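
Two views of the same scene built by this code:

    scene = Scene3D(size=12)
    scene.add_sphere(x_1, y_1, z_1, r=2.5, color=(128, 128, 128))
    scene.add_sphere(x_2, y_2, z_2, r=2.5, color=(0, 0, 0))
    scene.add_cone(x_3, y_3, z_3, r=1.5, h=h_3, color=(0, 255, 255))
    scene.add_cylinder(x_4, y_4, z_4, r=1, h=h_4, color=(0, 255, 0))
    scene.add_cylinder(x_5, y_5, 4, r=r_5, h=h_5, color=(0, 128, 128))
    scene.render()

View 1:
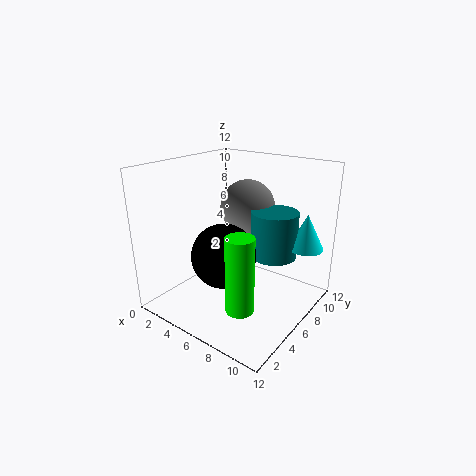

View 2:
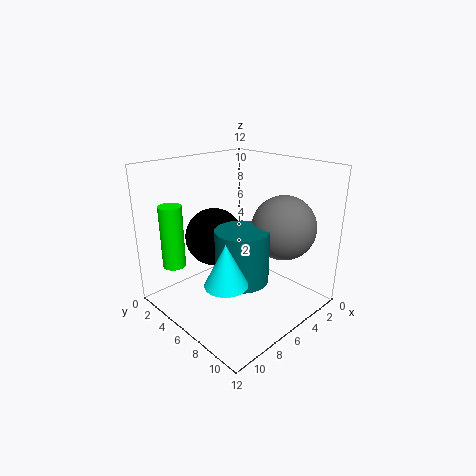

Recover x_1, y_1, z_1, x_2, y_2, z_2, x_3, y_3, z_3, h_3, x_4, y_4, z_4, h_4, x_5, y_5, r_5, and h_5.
x_1 = 4.5; y_1 = 9.5; z_1 = 7.5; x_2 = 6.5; y_2 = 3.5; z_2 = 5.5; x_3 = 10.5; y_3 = 9.5; z_3 = 5; h_3 = 3; x_4 = 9.5; y_4 = 1.5; z_4 = 3; h_4 = 5.5; x_5 = 8; y_5 = 8.5; r_5 = 2; h_5 = 4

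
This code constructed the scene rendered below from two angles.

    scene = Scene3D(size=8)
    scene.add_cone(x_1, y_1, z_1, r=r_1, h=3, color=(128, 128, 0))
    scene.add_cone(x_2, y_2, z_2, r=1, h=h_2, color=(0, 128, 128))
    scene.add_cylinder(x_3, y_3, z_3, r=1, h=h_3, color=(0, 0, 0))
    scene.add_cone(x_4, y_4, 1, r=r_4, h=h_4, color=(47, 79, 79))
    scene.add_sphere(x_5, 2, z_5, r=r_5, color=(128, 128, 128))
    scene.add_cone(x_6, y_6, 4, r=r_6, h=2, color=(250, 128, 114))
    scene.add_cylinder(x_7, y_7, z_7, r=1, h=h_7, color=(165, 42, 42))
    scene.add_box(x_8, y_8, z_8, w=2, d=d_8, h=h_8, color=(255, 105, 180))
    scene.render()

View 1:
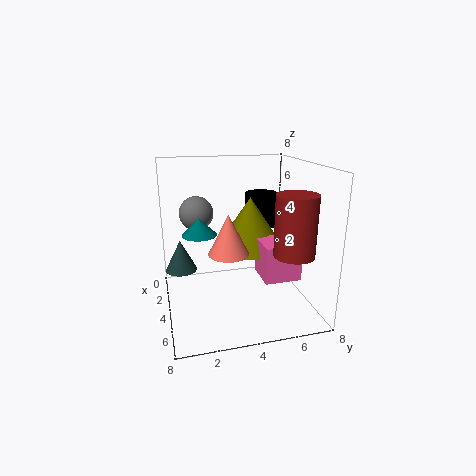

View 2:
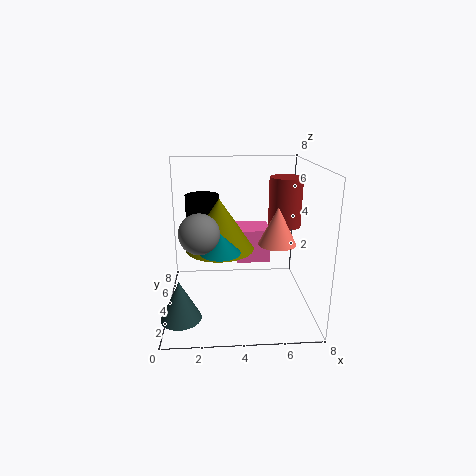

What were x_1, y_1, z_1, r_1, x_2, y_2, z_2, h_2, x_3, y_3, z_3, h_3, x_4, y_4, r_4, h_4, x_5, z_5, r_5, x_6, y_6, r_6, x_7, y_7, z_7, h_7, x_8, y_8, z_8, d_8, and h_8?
x_1 = 3
y_1 = 5
z_1 = 3
r_1 = 2
x_2 = 3
y_2 = 2
z_2 = 4
h_2 = 1
x_3 = 2
y_3 = 6
z_3 = 4
h_3 = 2
x_4 = 1
y_4 = 1
r_4 = 1
h_4 = 2
x_5 = 2
z_5 = 5
r_5 = 1
x_6 = 6
y_6 = 3
r_6 = 1
x_7 = 7
y_7 = 6
z_7 = 4
h_7 = 3
x_8 = 4
y_8 = 5
z_8 = 2
d_8 = 2
h_8 = 2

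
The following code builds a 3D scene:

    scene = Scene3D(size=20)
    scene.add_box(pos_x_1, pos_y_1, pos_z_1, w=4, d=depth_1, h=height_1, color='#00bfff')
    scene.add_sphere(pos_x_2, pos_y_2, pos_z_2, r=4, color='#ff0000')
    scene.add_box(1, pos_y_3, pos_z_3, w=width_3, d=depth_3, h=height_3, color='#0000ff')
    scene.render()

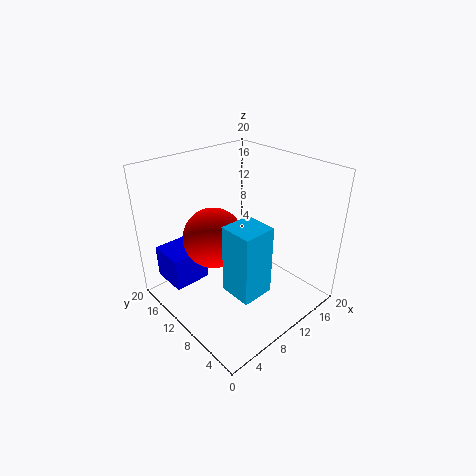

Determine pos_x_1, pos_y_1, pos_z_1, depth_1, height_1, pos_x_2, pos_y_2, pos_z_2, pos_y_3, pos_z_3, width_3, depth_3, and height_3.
pos_x_1 = 3.5
pos_y_1 = 1.5
pos_z_1 = 7.5
depth_1 = 4
height_1 = 8.5
pos_x_2 = 6.5
pos_y_2 = 11
pos_z_2 = 11
pos_y_3 = 12
pos_z_3 = 4.5
width_3 = 5
depth_3 = 5
height_3 = 4.5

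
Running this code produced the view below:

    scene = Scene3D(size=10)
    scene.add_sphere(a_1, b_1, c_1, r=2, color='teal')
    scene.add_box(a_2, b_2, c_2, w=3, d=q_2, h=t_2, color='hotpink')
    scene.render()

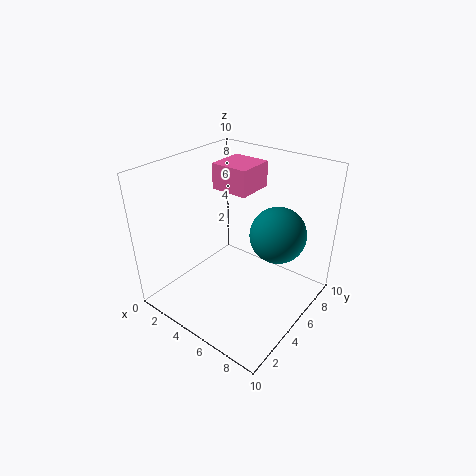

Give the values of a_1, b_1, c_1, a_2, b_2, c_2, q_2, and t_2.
a_1 = 7
b_1 = 7
c_1 = 5
a_2 = 1
b_2 = 7
c_2 = 7
q_2 = 3
t_2 = 2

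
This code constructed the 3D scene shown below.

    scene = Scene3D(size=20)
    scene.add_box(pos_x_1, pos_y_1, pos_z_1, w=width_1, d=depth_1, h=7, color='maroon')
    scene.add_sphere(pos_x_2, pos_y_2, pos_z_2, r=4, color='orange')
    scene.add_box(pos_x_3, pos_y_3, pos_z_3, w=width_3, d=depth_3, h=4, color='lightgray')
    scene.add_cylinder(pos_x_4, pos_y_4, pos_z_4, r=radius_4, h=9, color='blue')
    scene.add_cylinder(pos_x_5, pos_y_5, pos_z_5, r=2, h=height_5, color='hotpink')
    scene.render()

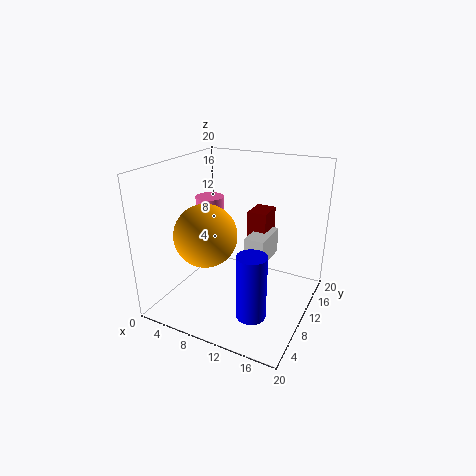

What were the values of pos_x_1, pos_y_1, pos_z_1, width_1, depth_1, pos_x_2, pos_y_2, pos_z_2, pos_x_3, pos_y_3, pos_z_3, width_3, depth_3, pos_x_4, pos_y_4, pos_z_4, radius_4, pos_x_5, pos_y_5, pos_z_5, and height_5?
pos_x_1 = 9, pos_y_1 = 15, pos_z_1 = 5, width_1 = 3, depth_1 = 4, pos_x_2 = 8, pos_y_2 = 5, pos_z_2 = 12, pos_x_3 = 10, pos_y_3 = 12, pos_z_3 = 5, width_3 = 3, depth_3 = 6, pos_x_4 = 14, pos_y_4 = 6, pos_z_4 = 1, radius_4 = 2, pos_x_5 = 5, pos_y_5 = 11, pos_z_5 = 11, height_5 = 4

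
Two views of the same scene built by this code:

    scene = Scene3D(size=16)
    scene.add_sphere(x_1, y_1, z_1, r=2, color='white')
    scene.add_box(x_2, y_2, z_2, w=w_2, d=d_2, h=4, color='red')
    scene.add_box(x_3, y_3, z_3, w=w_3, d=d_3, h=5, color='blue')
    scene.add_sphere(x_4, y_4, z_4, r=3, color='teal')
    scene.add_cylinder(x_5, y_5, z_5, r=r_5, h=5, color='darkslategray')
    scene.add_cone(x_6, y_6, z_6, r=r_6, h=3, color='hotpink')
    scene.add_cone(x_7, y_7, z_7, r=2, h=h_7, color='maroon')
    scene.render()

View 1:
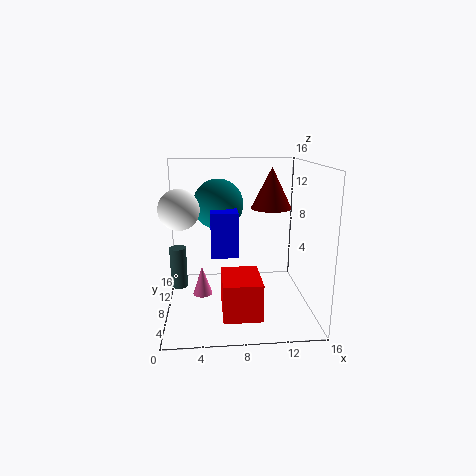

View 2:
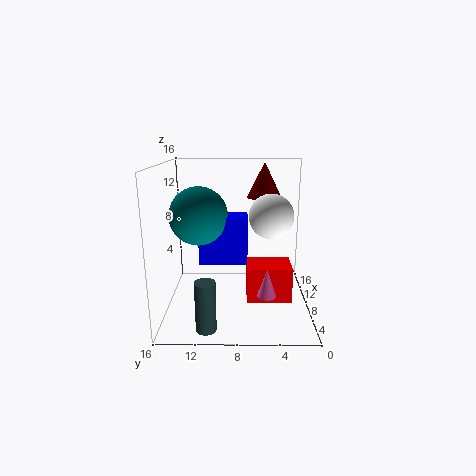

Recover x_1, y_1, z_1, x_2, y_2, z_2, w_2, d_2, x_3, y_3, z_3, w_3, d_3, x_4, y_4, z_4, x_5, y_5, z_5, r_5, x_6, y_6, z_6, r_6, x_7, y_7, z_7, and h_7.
x_1 = 2
y_1 = 5
z_1 = 12
x_2 = 6
y_2 = 2
z_2 = 1
w_2 = 4
d_2 = 5
x_3 = 5
y_3 = 7
z_3 = 6
w_3 = 3
d_3 = 5
x_4 = 6
y_4 = 12
z_4 = 11
x_5 = 1
y_5 = 11
z_5 = 1
r_5 = 1
x_6 = 4
y_6 = 5
z_6 = 3
r_6 = 1
x_7 = 11
y_7 = 5
z_7 = 12
h_7 = 4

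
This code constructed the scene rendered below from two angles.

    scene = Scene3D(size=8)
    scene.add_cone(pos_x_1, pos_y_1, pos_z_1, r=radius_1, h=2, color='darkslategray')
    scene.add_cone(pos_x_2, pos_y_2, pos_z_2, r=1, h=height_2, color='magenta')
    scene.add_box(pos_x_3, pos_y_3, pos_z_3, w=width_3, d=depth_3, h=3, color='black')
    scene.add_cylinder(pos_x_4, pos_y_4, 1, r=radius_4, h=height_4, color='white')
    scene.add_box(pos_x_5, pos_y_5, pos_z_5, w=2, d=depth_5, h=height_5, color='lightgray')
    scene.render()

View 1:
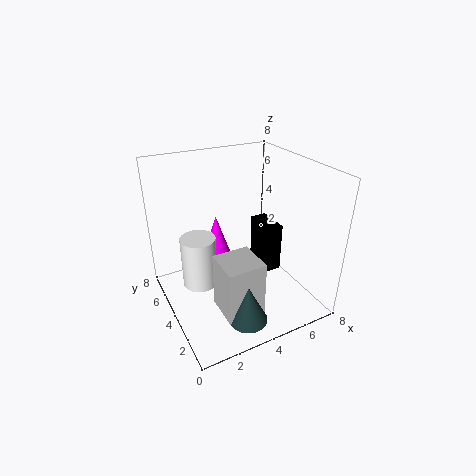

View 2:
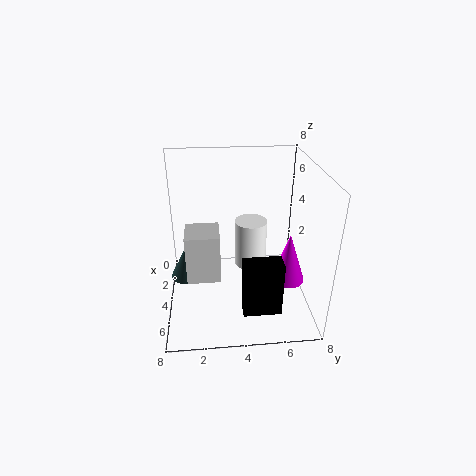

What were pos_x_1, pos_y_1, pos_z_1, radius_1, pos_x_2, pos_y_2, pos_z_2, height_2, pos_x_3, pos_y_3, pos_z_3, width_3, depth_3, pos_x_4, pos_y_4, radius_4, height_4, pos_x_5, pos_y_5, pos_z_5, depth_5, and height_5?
pos_x_1 = 3; pos_y_1 = 1; pos_z_1 = 1; radius_1 = 1; pos_x_2 = 4; pos_y_2 = 7; pos_z_2 = 1; height_2 = 3; pos_x_3 = 6; pos_y_3 = 4; pos_z_3 = 1; width_3 = 1; depth_3 = 2; pos_x_4 = 2; pos_y_4 = 5; radius_4 = 1; height_4 = 3; pos_x_5 = 2; pos_y_5 = 1; pos_z_5 = 1; depth_5 = 2; height_5 = 3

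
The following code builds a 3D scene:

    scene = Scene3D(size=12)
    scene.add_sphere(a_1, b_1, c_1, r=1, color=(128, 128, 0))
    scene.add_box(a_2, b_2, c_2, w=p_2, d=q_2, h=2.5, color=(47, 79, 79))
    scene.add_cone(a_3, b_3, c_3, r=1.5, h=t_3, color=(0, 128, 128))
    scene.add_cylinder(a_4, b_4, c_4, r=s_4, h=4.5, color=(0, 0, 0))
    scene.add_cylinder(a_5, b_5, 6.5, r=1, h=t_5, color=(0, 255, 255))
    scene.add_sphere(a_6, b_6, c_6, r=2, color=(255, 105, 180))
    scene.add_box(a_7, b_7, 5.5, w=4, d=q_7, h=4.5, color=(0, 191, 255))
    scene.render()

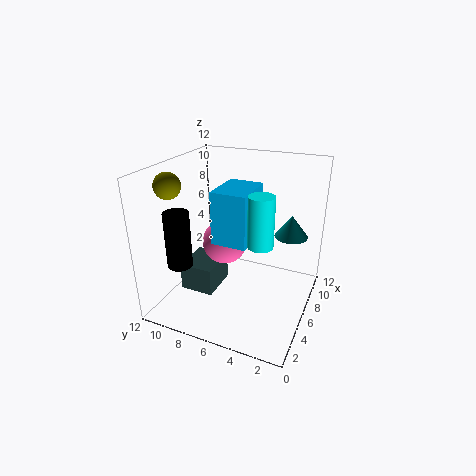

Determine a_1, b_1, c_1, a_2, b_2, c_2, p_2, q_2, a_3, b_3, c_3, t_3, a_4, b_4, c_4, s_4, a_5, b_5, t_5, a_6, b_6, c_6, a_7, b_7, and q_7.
a_1 = 2.5, b_1 = 10, c_1 = 11, a_2 = 4.5, b_2 = 8, c_2 = 0.5, p_2 = 3.5, q_2 = 3, a_3 = 10, b_3 = 2.5, c_3 = 5, t_3 = 2, a_4 = 2.5, b_4 = 9.5, c_4 = 4.5, s_4 = 1, a_5 = 4.5, b_5 = 3.5, t_5 = 4, a_6 = 7.5, b_6 = 8, c_6 = 4.5, a_7 = 5, b_7 = 5, q_7 = 3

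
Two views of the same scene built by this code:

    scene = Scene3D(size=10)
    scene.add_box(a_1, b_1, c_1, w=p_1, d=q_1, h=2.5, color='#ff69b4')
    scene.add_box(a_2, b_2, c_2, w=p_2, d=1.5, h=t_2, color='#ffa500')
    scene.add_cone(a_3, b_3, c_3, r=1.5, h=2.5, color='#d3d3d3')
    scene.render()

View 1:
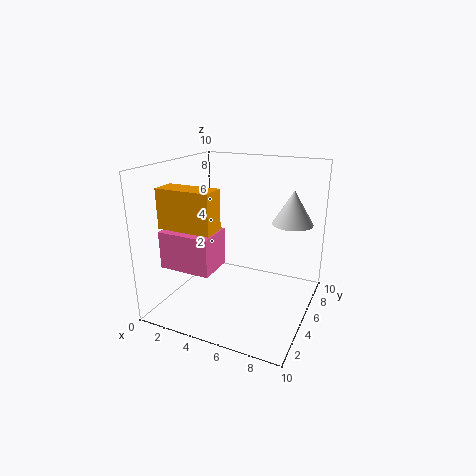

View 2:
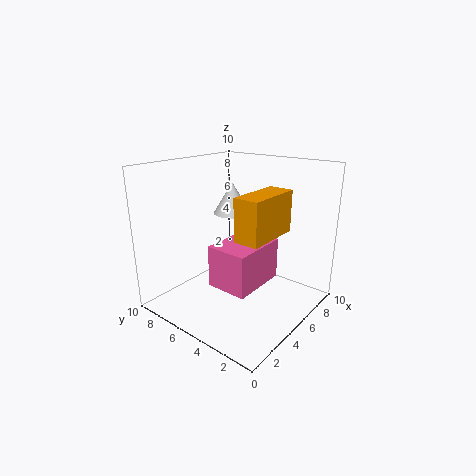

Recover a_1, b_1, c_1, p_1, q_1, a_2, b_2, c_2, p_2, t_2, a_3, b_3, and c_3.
a_1 = 1, b_1 = 1.5, c_1 = 3.5, p_1 = 3.5, q_1 = 2.5, a_2 = 1.5, b_2 = 1, c_2 = 6.5, p_2 = 3.5, t_2 = 2.5, a_3 = 8, b_3 = 8, c_3 = 5.5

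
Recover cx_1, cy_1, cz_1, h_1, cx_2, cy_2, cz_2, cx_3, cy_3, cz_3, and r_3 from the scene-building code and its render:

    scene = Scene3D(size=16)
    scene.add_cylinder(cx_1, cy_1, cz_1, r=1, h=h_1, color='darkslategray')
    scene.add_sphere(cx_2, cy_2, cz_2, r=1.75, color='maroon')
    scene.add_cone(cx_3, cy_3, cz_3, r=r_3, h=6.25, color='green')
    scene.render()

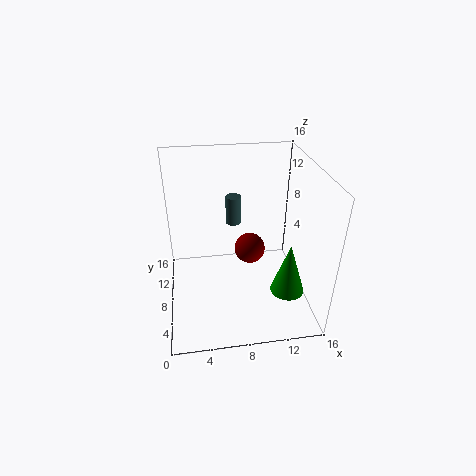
cx_1 = 8.5; cy_1 = 15; cz_1 = 6; h_1 = 3.75; cx_2 = 9.5; cy_2 = 8.75; cz_2 = 6; cx_3 = 13.75; cy_3 = 6.5; cz_3 = 1; r_3 = 2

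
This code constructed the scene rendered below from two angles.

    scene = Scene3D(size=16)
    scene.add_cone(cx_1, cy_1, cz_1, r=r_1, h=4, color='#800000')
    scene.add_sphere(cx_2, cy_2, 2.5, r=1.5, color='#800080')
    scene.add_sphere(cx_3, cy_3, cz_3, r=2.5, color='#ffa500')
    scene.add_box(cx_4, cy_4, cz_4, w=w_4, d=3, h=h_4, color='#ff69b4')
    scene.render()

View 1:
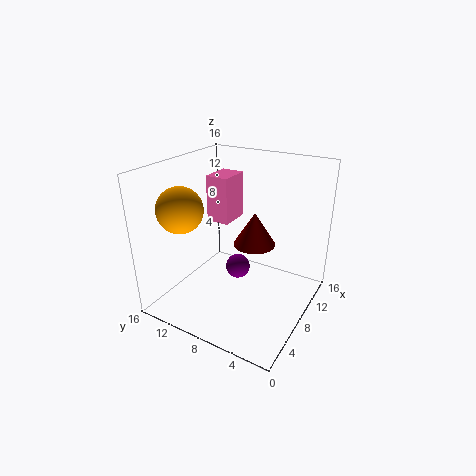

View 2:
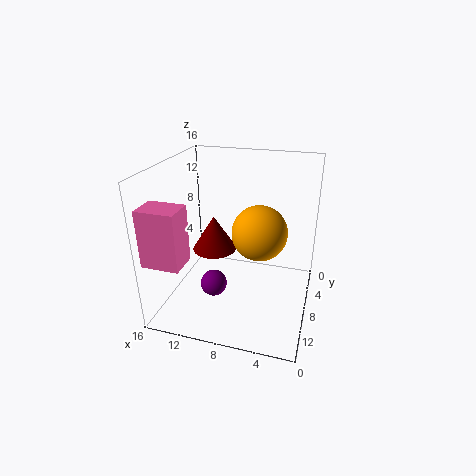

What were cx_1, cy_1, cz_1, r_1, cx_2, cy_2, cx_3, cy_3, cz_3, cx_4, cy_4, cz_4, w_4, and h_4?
cx_1 = 11, cy_1 = 7.5, cz_1 = 6, r_1 = 2.5, cx_2 = 10.5, cy_2 = 9.5, cx_3 = 4.5, cy_3 = 13, cz_3 = 11.5, cx_4 = 12, cy_4 = 12, cz_4 = 7, w_4 = 4, h_4 = 6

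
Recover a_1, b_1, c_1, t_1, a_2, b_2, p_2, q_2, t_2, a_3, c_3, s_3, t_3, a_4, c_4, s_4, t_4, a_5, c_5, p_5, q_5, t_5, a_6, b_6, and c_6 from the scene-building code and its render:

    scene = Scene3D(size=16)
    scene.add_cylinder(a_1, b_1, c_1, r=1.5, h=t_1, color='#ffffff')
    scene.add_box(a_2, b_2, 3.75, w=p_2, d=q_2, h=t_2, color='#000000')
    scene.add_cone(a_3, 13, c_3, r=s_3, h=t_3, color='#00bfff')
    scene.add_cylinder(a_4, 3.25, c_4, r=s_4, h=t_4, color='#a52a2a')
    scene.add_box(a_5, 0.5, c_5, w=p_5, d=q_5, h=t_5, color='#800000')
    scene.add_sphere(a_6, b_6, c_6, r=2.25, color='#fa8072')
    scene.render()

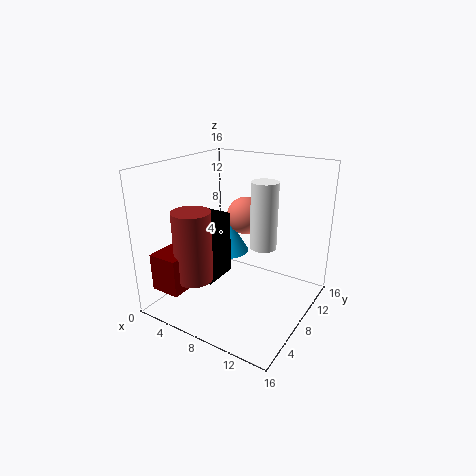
a_1 = 10.25; b_1 = 9.75; c_1 = 6.75; t_1 = 7.5; a_2 = 3; b_2 = 4; p_2 = 4; q_2 = 4; t_2 = 7; a_3 = 3.25; c_3 = 3.25; s_3 = 2.75; t_3 = 4.75; a_4 = 5.5; c_4 = 4.5; s_4 = 2; t_4 = 7.5; a_5 = 2; c_5 = 3.5; p_5 = 3.25; q_5 = 4.75; t_5 = 4; a_6 = 6.75; b_6 = 11.75; c_6 = 9.25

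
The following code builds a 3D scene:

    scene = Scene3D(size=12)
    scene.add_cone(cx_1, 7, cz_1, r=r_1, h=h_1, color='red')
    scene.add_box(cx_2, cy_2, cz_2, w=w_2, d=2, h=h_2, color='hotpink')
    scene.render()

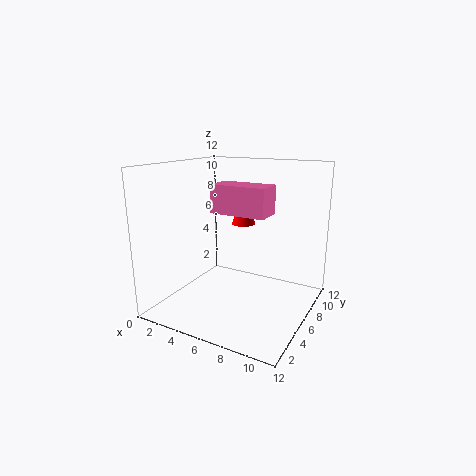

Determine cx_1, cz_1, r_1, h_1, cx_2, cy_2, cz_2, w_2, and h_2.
cx_1 = 6, cz_1 = 7, r_1 = 1, h_1 = 3, cx_2 = 6, cy_2 = 2, cz_2 = 9, w_2 = 4, h_2 = 2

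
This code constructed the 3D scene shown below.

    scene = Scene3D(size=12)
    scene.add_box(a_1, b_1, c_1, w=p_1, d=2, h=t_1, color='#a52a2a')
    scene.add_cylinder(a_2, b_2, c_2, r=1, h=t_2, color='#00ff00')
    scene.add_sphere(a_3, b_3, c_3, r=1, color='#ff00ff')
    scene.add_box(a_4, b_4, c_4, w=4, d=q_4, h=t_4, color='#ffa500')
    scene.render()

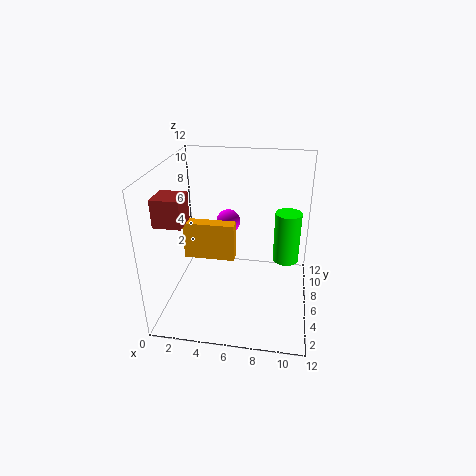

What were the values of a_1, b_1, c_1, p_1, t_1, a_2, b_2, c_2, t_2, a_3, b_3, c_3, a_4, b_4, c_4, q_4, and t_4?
a_1 = 1, b_1 = 1, c_1 = 9, p_1 = 2, t_1 = 2, a_2 = 10, b_2 = 5, c_2 = 5, t_2 = 4, a_3 = 5, b_3 = 7, c_3 = 7, a_4 = 2, b_4 = 4, c_4 = 5, q_4 = 1, t_4 = 3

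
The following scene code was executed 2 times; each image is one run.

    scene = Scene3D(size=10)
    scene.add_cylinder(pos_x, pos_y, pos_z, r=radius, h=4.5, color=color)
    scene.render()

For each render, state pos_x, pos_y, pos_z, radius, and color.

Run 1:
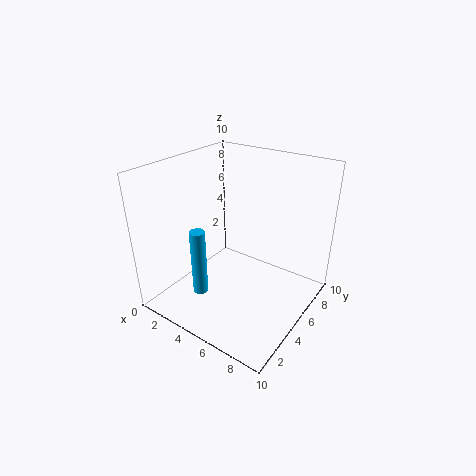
pos_x = 4; pos_y = 2; pos_z = 2; radius = 0.5; color = 'deepskyblue'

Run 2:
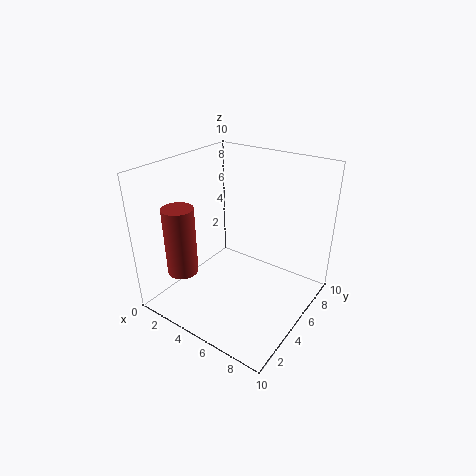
pos_x = 3; pos_y = 1.5; pos_z = 3.5; radius = 1; color = 'brown'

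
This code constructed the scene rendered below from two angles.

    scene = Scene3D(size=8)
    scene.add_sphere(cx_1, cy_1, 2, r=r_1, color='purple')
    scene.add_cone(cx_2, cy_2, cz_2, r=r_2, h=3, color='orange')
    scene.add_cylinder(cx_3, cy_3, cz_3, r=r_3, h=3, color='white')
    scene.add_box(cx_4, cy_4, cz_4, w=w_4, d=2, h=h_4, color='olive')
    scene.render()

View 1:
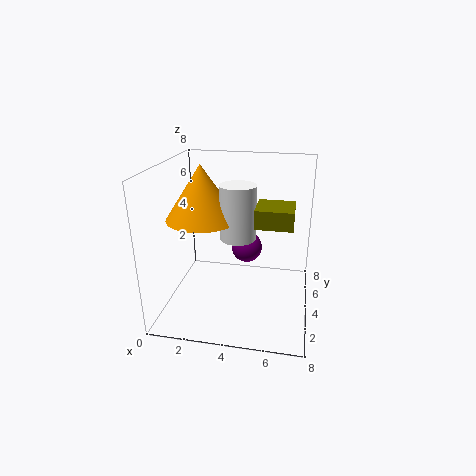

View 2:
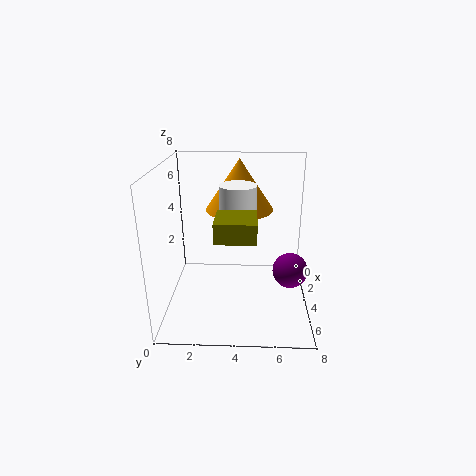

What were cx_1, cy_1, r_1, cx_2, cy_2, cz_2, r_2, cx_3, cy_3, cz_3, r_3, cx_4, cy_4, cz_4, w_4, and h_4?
cx_1 = 4; cy_1 = 7; r_1 = 1; cx_2 = 2; cy_2 = 4; cz_2 = 5; r_2 = 2; cx_3 = 4; cy_3 = 4; cz_3 = 4; r_3 = 1; cx_4 = 5; cy_4 = 3; cz_4 = 5; w_4 = 2; h_4 = 1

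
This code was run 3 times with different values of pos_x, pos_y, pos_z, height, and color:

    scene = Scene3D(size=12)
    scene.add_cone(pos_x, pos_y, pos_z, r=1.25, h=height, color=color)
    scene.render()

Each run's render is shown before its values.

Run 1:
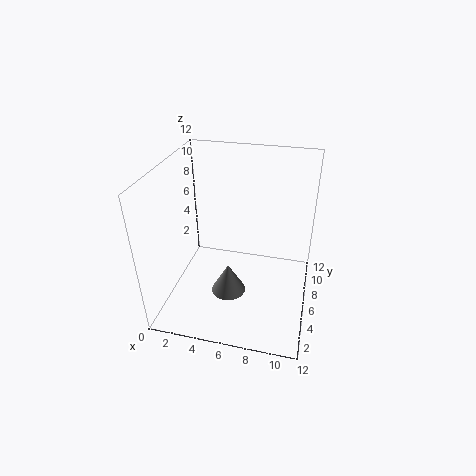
pos_x = 6.25
pos_y = 2
pos_z = 4
height = 2.25
color = 'gray'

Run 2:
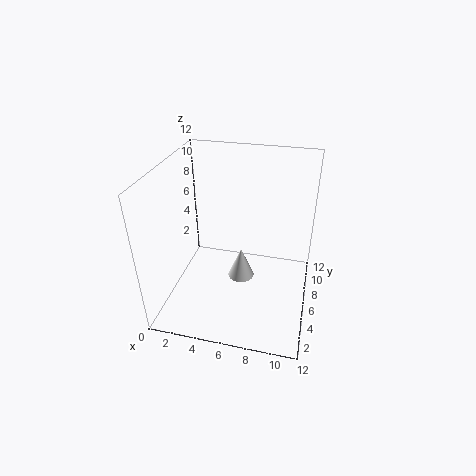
pos_x = 5.75
pos_y = 8.25
pos_z = 0.25
height = 3
color = 'white'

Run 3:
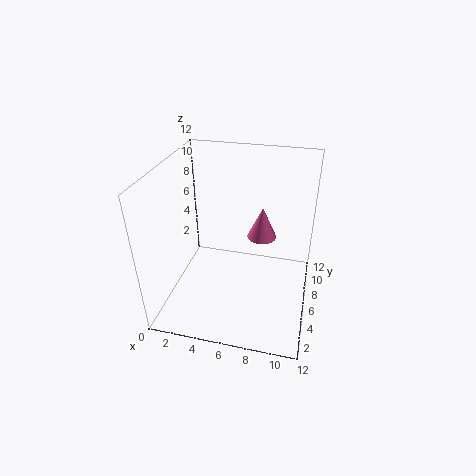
pos_x = 7.75
pos_y = 7.5
pos_z = 5.5
height = 2.75
color = 'hotpink'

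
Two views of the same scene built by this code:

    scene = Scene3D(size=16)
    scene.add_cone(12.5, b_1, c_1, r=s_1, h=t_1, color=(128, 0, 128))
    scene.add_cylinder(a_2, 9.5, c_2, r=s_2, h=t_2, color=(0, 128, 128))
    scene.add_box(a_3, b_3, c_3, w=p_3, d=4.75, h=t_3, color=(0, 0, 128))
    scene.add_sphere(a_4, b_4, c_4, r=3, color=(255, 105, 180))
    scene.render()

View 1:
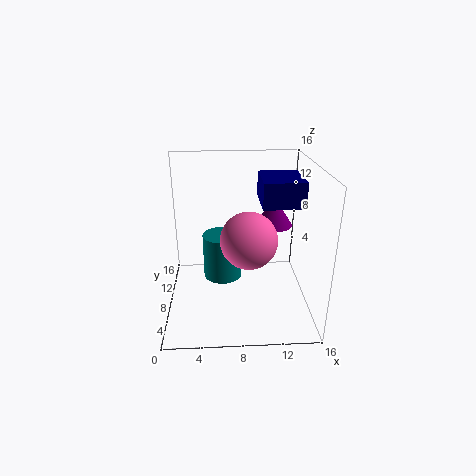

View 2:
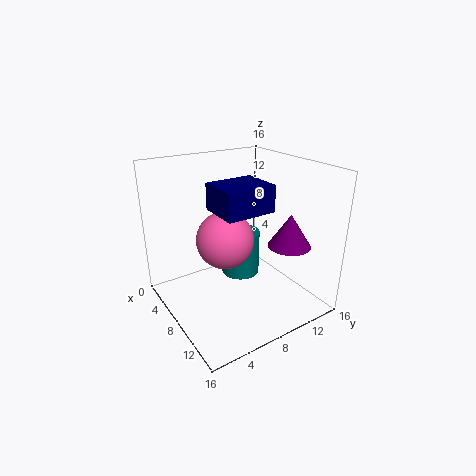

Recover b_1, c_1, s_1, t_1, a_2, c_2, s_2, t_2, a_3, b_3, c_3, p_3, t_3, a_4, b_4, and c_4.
b_1 = 11.5, c_1 = 8, s_1 = 2.25, t_1 = 3.5, a_2 = 6.25, c_2 = 2.5, s_2 = 2.25, t_2 = 5.25, a_3 = 10, b_3 = 3.25, c_3 = 13, p_3 = 4, t_3 = 2.5, a_4 = 9, b_4 = 5.75, c_4 = 8.75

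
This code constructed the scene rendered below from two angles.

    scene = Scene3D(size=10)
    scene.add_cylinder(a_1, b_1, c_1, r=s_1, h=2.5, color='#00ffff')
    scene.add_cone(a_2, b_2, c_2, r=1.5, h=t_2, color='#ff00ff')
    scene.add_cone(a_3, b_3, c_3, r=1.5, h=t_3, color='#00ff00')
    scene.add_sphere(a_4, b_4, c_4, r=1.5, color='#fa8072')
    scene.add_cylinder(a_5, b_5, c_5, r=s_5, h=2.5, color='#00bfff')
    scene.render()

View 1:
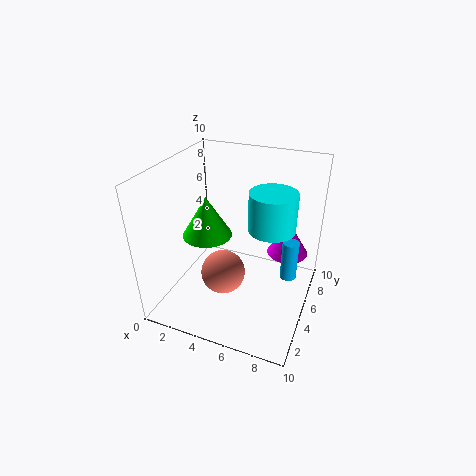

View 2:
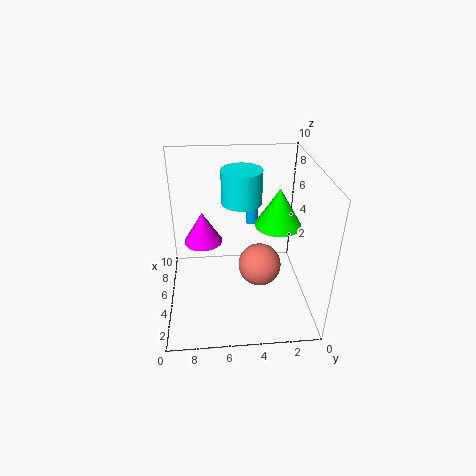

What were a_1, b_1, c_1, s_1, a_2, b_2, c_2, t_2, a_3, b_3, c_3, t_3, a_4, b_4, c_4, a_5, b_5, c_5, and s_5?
a_1 = 7.5
b_1 = 4.5
c_1 = 6.5
s_1 = 1.5
a_2 = 8
b_2 = 7.5
c_2 = 3
t_2 = 2.5
a_3 = 4
b_3 = 2.5
c_3 = 6.5
t_3 = 2.5
a_4 = 4.5
b_4 = 3.5
c_4 = 3
a_5 = 9
b_5 = 3.5
c_5 = 4
s_5 = 0.5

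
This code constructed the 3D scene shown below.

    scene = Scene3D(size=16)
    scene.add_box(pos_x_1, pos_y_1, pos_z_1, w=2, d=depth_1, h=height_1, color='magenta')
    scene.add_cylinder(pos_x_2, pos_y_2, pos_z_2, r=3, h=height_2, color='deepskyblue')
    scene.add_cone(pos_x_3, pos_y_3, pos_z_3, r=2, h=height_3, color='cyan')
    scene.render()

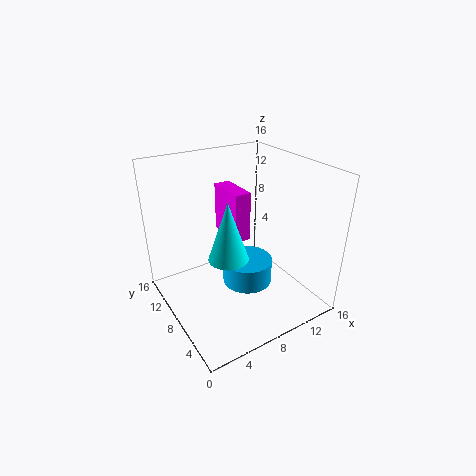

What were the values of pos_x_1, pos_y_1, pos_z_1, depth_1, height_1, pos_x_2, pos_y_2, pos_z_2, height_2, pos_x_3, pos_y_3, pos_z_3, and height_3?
pos_x_1 = 9; pos_y_1 = 10; pos_z_1 = 6; depth_1 = 5; height_1 = 6; pos_x_2 = 10; pos_y_2 = 9; pos_z_2 = 1; height_2 = 3; pos_x_3 = 5; pos_y_3 = 5; pos_z_3 = 8; height_3 = 6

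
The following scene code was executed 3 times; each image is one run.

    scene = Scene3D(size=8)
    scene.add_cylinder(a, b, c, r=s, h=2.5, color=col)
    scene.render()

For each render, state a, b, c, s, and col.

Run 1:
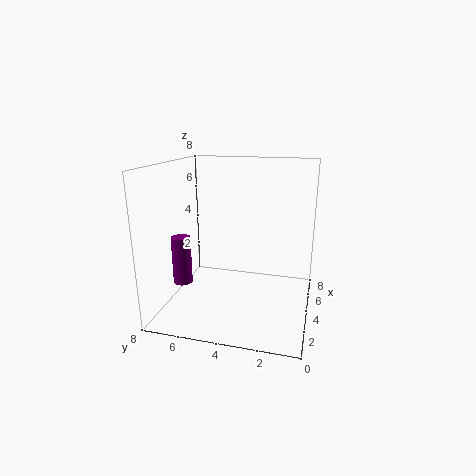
a = 2; b = 6.5; c = 2; s = 0.5; col = 'purple'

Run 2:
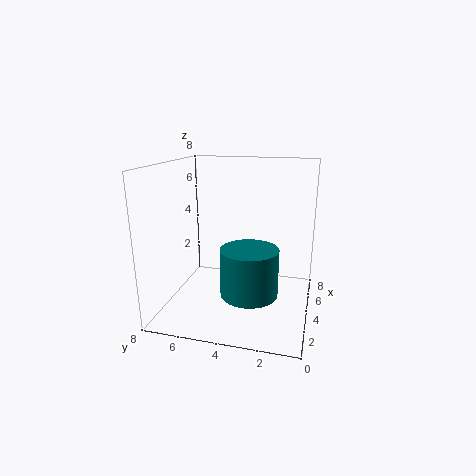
a = 2.5; b = 3; c = 1.5; s = 1.5; col = 'teal'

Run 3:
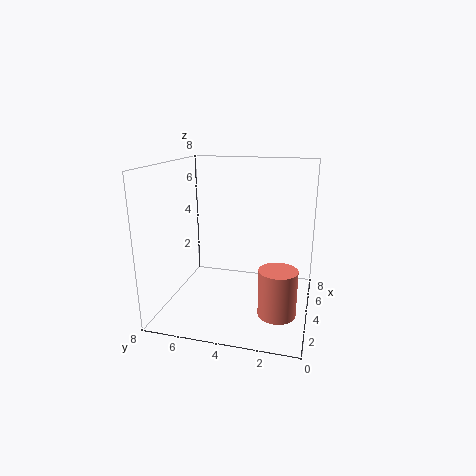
a = 2.5; b = 1.5; c = 0.5; s = 1; col = 'salmon'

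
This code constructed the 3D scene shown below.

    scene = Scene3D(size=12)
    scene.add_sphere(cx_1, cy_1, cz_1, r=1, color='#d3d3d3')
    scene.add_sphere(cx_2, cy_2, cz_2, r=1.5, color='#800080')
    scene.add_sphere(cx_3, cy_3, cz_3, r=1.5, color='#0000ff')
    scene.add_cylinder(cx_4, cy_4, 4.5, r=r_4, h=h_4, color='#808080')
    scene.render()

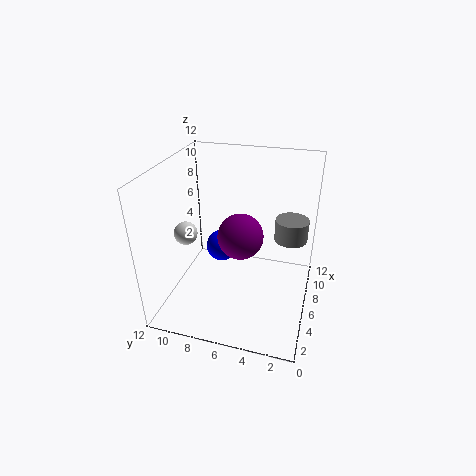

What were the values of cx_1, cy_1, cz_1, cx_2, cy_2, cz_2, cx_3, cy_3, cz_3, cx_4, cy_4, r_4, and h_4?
cx_1 = 5.5
cy_1 = 10.5
cz_1 = 6
cx_2 = 1.5
cy_2 = 4.5
cz_2 = 9
cx_3 = 9
cy_3 = 8.5
cz_3 = 3
cx_4 = 9.5
cy_4 = 2
r_4 = 1.5
h_4 = 2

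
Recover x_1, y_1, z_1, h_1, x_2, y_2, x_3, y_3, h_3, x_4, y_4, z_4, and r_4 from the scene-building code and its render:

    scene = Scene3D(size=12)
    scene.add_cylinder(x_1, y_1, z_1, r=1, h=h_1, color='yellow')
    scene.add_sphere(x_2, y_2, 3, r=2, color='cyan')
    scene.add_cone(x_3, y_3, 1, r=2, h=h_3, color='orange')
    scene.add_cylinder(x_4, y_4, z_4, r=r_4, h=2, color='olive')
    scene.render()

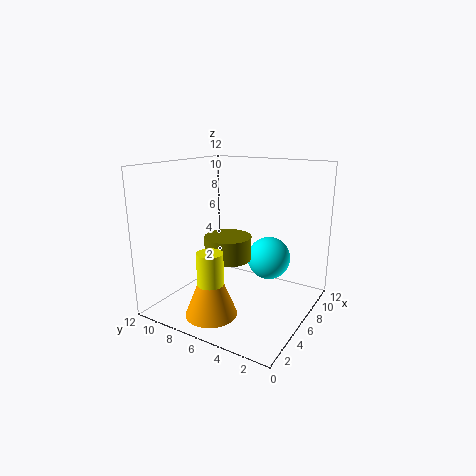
x_1 = 2
y_1 = 6
z_1 = 1
h_1 = 5
x_2 = 10
y_2 = 5
x_3 = 2
y_3 = 6
h_3 = 5
x_4 = 6
y_4 = 7
z_4 = 4
r_4 = 2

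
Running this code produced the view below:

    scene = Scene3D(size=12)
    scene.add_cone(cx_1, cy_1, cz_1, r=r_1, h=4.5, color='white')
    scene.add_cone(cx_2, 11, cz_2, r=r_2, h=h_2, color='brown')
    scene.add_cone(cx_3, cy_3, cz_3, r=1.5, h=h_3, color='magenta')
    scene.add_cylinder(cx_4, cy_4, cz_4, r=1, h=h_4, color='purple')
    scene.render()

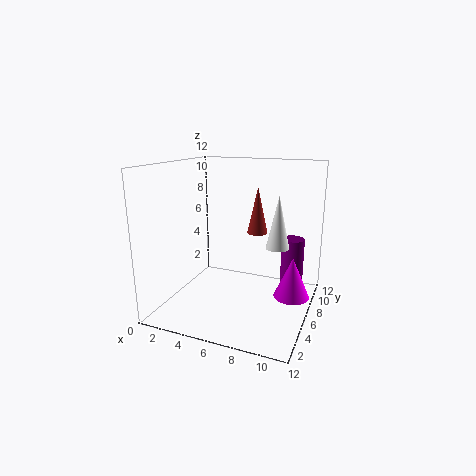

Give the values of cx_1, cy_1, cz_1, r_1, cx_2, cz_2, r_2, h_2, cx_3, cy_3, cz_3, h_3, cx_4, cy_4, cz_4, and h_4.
cx_1 = 9
cy_1 = 7.5
cz_1 = 5
r_1 = 1
cx_2 = 6
cz_2 = 5
r_2 = 1
h_2 = 4.5
cx_3 = 10.5
cy_3 = 7
cz_3 = 1
h_3 = 3.5
cx_4 = 10
cy_4 = 9
cz_4 = 1.5
h_4 = 4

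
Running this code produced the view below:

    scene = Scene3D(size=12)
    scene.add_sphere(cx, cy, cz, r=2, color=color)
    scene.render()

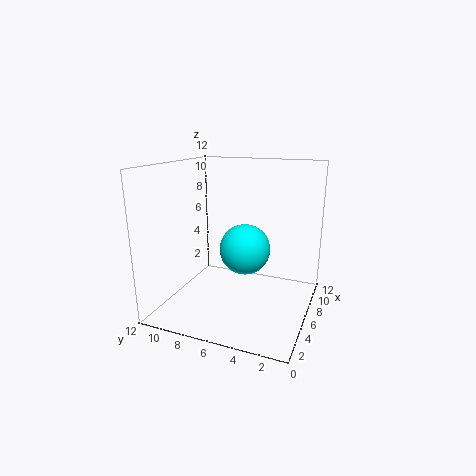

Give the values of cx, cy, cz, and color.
cx = 5, cy = 5, cz = 5.5, color = 'cyan'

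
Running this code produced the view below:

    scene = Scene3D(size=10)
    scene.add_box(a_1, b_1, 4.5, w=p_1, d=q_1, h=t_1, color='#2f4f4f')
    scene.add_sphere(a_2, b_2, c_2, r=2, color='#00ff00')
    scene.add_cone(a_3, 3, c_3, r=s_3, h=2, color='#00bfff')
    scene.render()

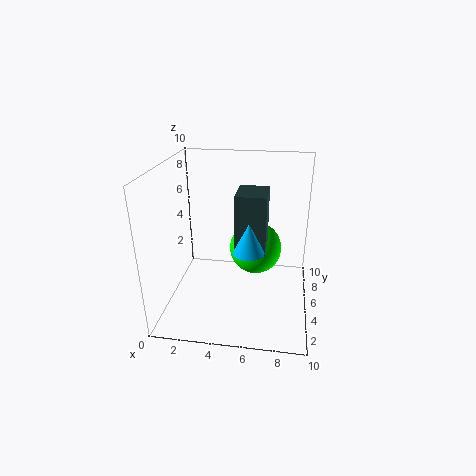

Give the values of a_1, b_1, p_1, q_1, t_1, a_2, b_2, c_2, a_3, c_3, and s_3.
a_1 = 5, b_1 = 3.5, p_1 = 2, q_1 = 2.5, t_1 = 4, a_2 = 6, b_2 = 7.5, c_2 = 3, a_3 = 6, c_3 = 5, s_3 = 1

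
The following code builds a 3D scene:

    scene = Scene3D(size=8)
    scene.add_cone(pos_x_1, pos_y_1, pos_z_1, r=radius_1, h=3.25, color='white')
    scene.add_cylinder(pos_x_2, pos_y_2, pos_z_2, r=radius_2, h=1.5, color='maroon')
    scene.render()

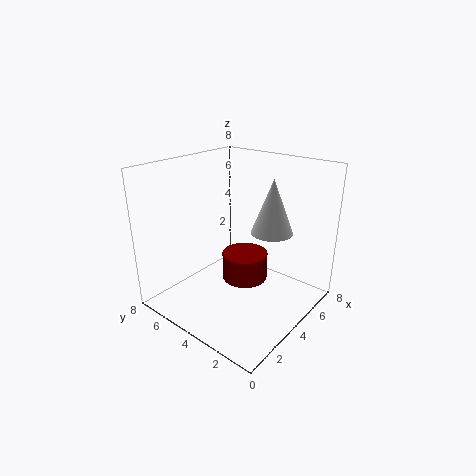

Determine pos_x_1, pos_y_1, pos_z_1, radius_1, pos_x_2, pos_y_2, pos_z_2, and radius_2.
pos_x_1 = 6.25; pos_y_1 = 3.25; pos_z_1 = 3.75; radius_1 = 1.25; pos_x_2 = 4; pos_y_2 = 3.5; pos_z_2 = 1.75; radius_2 = 1.25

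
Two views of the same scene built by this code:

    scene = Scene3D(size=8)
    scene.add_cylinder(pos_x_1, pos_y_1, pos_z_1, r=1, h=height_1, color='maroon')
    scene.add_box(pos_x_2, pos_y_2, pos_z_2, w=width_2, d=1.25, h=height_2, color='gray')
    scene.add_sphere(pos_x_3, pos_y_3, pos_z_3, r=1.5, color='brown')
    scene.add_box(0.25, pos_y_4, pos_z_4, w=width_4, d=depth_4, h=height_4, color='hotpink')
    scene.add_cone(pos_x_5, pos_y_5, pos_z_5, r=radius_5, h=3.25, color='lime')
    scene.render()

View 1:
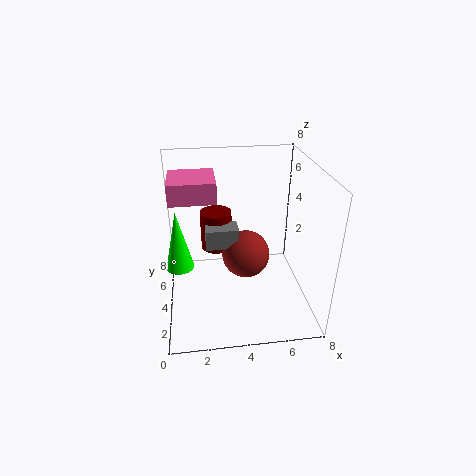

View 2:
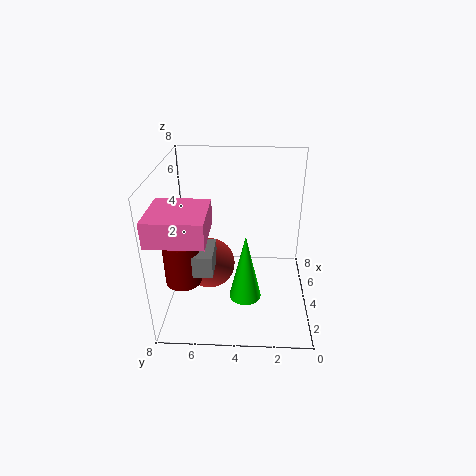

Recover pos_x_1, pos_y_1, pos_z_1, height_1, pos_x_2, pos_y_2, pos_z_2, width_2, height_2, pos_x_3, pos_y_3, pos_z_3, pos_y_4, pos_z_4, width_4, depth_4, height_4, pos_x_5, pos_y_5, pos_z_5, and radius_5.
pos_x_1 = 3
pos_y_1 = 7
pos_z_1 = 1.75
height_1 = 2.5
pos_x_2 = 2.25
pos_y_2 = 5.25
pos_z_2 = 2.5
width_2 = 2
height_2 = 1.25
pos_x_3 = 4.75
pos_y_3 = 5.75
pos_z_3 = 1.75
pos_y_4 = 5.25
pos_z_4 = 5.5
width_4 = 2.75
depth_4 = 2.75
height_4 = 1.25
pos_x_5 = 0.75
pos_y_5 = 3.5
pos_z_5 = 2.75
radius_5 = 0.75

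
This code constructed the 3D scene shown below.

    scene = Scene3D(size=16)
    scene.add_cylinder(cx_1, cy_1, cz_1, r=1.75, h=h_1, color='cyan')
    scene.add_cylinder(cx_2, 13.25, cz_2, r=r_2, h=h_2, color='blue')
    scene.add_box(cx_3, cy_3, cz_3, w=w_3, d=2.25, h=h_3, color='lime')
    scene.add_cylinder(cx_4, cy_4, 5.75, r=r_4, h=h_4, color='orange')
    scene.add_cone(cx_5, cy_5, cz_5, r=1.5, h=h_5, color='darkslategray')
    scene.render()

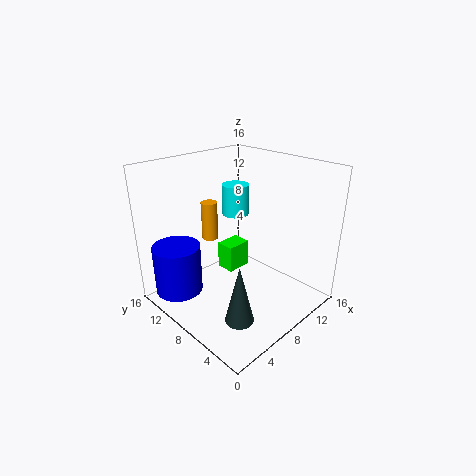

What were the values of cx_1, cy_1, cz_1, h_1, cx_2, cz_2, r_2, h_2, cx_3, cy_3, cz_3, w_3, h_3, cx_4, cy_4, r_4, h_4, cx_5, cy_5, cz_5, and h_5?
cx_1 = 13.25
cy_1 = 13.75
cz_1 = 7.75
h_1 = 4
cx_2 = 3.25
cz_2 = 1
r_2 = 2.75
h_2 = 5.75
cx_3 = 8.5
cy_3 = 9.75
cz_3 = 2.5
w_3 = 3
h_3 = 3.25
cx_4 = 8.75
cy_4 = 13.75
r_4 = 1
h_4 = 4.75
cx_5 = 4
cy_5 = 3.75
cz_5 = 1.5
h_5 = 6.25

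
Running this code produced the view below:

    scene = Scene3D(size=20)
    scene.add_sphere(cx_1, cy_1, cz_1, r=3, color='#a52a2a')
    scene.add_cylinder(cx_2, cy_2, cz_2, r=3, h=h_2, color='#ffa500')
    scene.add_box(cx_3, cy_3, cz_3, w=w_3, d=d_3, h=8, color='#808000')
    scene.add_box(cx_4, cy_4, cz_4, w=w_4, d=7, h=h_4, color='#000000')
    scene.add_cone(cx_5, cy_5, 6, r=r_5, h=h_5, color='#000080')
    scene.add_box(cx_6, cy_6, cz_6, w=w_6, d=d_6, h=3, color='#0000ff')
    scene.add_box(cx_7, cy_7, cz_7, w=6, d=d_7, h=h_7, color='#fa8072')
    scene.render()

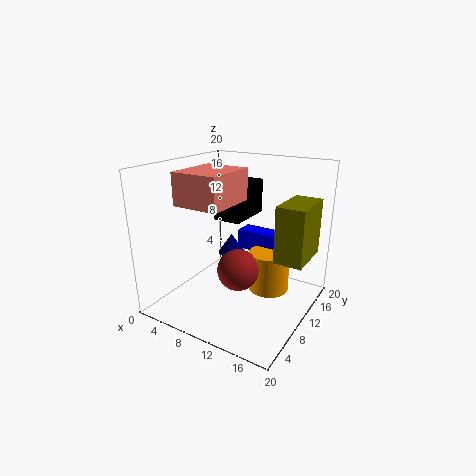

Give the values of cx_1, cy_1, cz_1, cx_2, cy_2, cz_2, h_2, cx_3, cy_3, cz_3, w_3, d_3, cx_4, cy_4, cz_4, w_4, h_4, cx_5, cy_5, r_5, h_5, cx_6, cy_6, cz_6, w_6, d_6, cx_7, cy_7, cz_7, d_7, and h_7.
cx_1 = 10, cy_1 = 10, cz_1 = 5, cx_2 = 13, cy_2 = 14, cz_2 = 1, h_2 = 6, cx_3 = 15, cy_3 = 11, cz_3 = 7, w_3 = 4, d_3 = 7, cx_4 = 6, cy_4 = 10, cz_4 = 12, w_4 = 4, h_4 = 5, cx_5 = 7, cy_5 = 13, r_5 = 2, h_5 = 3, cx_6 = 7, cy_6 = 15, cz_6 = 6, w_6 = 6, d_6 = 3, cx_7 = 6, cy_7 = 2, cz_7 = 16, d_7 = 7, h_7 = 4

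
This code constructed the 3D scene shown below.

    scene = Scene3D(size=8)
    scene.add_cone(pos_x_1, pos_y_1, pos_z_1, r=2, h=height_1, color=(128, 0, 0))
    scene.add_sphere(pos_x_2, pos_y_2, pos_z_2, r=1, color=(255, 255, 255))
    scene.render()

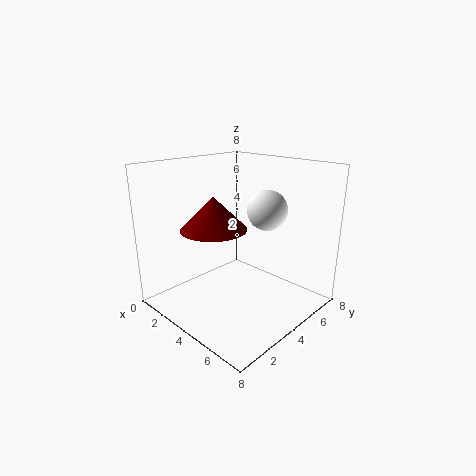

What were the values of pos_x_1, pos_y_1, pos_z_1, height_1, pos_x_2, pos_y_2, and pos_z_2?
pos_x_1 = 2
pos_y_1 = 4
pos_z_1 = 4
height_1 = 2
pos_x_2 = 6
pos_y_2 = 4
pos_z_2 = 6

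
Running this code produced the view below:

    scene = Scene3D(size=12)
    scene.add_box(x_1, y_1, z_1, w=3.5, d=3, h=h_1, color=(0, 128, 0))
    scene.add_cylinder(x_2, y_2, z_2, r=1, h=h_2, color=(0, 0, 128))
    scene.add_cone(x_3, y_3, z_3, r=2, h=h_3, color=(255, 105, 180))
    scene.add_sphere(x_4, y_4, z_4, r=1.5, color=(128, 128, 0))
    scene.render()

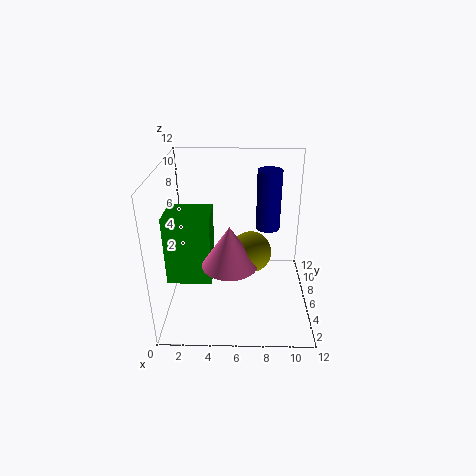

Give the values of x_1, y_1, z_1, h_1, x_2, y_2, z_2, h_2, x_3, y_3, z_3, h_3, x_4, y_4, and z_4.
x_1 = 0.5, y_1 = 3, z_1 = 3.5, h_1 = 5.5, x_2 = 8.5, y_2 = 7, z_2 = 6.5, h_2 = 5, x_3 = 5.5, y_3 = 2, z_3 = 6, h_3 = 3, x_4 = 7, y_4 = 3, z_4 = 6.5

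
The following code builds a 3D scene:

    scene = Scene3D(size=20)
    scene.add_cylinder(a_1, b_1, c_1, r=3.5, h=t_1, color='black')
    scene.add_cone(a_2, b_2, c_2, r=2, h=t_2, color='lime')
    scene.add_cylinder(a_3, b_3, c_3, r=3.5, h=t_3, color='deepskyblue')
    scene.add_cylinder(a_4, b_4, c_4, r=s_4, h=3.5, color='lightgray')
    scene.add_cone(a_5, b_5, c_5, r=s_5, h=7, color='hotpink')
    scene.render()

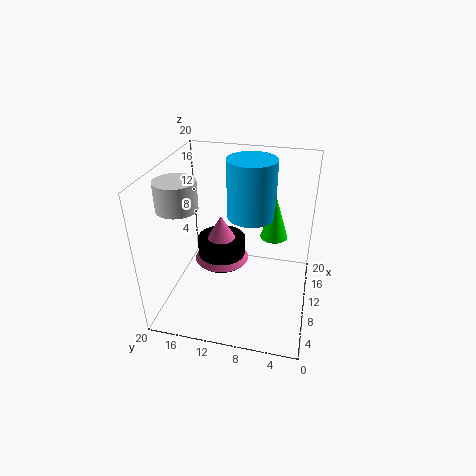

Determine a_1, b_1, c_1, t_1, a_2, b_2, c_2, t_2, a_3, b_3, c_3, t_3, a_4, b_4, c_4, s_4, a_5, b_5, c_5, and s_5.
a_1 = 12; b_1 = 13; c_1 = 4.5; t_1 = 4; a_2 = 14; b_2 = 5.5; c_2 = 8.5; t_2 = 6.5; a_3 = 14; b_3 = 9; c_3 = 11.5; t_3 = 8.5; a_4 = 4.5; b_4 = 16; c_4 = 16.5; s_4 = 2.5; a_5 = 12; b_5 = 13; c_5 = 5; s_5 = 4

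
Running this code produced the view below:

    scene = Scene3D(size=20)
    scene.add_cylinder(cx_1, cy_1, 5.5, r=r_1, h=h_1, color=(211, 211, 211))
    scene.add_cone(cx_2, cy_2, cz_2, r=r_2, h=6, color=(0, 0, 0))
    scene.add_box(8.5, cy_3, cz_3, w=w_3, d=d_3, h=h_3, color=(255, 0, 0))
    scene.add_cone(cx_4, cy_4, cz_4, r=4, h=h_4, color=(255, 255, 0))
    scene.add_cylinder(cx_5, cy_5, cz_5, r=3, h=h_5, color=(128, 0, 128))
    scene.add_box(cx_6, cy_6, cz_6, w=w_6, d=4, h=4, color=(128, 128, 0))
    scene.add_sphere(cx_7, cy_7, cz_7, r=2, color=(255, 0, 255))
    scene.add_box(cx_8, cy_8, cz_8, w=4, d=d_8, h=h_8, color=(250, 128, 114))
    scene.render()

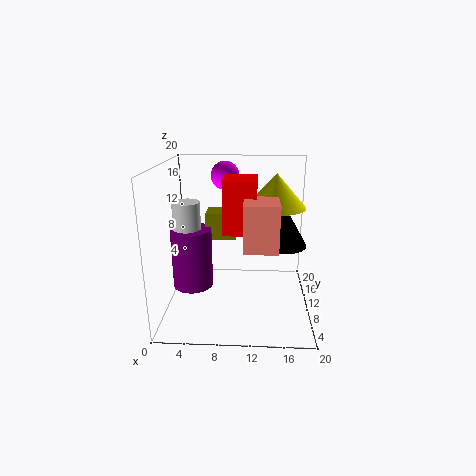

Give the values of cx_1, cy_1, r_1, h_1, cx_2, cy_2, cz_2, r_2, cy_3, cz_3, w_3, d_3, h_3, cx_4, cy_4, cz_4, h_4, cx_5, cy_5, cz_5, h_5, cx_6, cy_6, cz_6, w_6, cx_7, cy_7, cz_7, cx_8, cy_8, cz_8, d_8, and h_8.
cx_1 = 2.5; cy_1 = 12; r_1 = 2; h_1 = 9; cx_2 = 16; cy_2 = 10.5; cz_2 = 9; r_2 = 3.5; cy_3 = 4; cz_3 = 12.5; w_3 = 4; d_3 = 5; h_3 = 6.5; cx_4 = 15; cy_4 = 10; cz_4 = 14.5; h_4 = 4.5; cx_5 = 3; cy_5 = 12; cz_5 = 1.5; h_5 = 9; cx_6 = 5; cy_6 = 13; cz_6 = 8.5; w_6 = 4.5; cx_7 = 8; cy_7 = 13.5; cz_7 = 18; cx_8 = 11; cy_8 = 1; cz_8 = 11.5; d_8 = 4.5; h_8 = 5.5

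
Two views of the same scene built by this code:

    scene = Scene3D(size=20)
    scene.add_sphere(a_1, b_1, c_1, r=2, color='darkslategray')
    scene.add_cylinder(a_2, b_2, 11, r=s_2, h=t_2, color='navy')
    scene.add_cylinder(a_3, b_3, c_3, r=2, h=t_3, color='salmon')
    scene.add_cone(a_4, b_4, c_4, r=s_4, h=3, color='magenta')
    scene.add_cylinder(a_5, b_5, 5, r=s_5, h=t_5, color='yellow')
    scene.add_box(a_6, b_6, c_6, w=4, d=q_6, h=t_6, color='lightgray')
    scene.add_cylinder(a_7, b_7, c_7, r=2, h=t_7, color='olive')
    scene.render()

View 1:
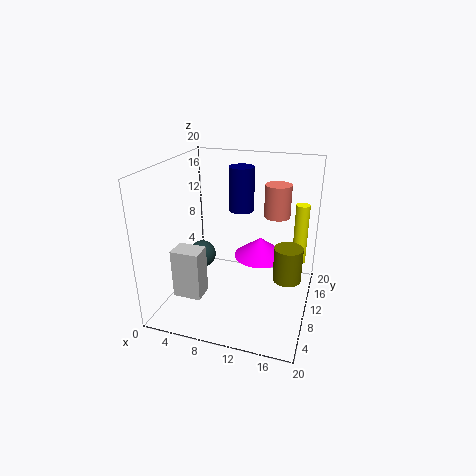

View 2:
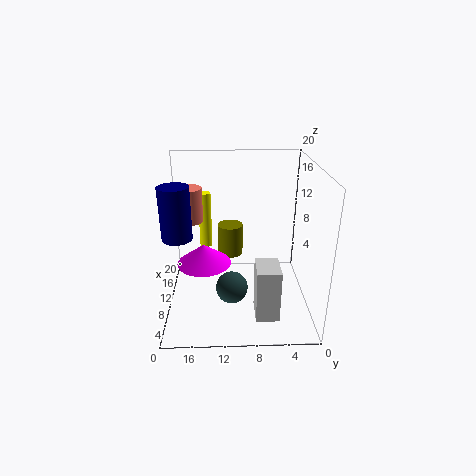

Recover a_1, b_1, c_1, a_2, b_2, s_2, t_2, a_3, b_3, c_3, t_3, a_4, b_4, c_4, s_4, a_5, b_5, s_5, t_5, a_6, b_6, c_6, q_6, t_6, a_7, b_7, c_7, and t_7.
a_1 = 4
b_1 = 11
c_1 = 6
a_2 = 8
b_2 = 18
s_2 = 2
t_2 = 7
a_3 = 14
b_3 = 17
c_3 = 11
t_3 = 5
a_4 = 12
b_4 = 15
c_4 = 5
s_4 = 4
a_5 = 18
b_5 = 15
s_5 = 1
t_5 = 9
a_6 = 2
b_6 = 5
c_6 = 2
q_6 = 3
t_6 = 7
a_7 = 17
b_7 = 11
c_7 = 4
t_7 = 5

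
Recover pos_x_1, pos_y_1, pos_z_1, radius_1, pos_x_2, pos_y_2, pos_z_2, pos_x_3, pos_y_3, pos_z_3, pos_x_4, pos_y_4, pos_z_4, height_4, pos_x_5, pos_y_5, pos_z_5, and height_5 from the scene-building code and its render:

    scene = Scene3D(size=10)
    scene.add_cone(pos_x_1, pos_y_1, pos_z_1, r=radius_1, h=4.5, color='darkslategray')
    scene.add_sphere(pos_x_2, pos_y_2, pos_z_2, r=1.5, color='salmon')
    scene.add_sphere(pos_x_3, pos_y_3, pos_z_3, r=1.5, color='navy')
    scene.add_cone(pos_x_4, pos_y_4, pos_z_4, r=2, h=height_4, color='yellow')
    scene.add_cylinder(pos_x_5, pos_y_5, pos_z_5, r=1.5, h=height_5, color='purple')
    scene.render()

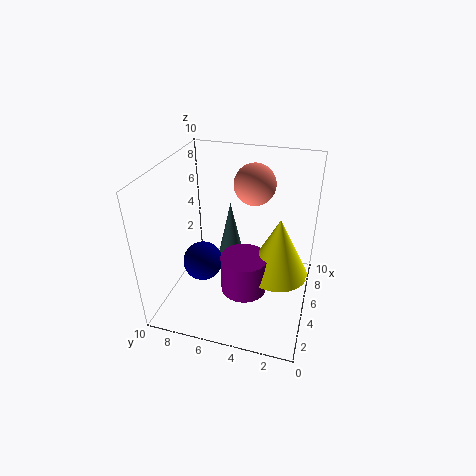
pos_x_1 = 8, pos_y_1 = 6.5, pos_z_1 = 1.5, radius_1 = 1, pos_x_2 = 7.5, pos_y_2 = 4.5, pos_z_2 = 8, pos_x_3 = 5.5, pos_y_3 = 8, pos_z_3 = 2, pos_x_4 = 4, pos_y_4 = 2, pos_z_4 = 3.5, height_4 = 4, pos_x_5 = 3, pos_y_5 = 4, pos_z_5 = 2.5, height_5 = 2.5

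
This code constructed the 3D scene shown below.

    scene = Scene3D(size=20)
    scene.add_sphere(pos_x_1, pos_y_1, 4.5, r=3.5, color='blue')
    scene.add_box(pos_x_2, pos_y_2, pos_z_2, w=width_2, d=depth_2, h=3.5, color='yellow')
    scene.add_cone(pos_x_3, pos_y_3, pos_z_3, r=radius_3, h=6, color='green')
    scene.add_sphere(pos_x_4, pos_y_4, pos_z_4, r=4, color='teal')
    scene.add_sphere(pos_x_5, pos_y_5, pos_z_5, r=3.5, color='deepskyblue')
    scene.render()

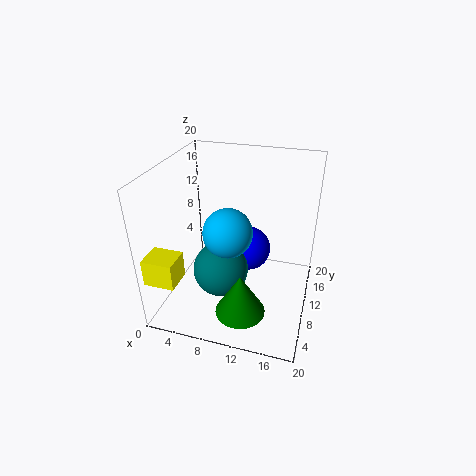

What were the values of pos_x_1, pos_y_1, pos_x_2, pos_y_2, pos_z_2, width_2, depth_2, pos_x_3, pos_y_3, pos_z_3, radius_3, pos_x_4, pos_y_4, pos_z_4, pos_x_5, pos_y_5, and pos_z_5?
pos_x_1 = 10
pos_y_1 = 16
pos_x_2 = 0.5
pos_y_2 = 0.5
pos_z_2 = 7
width_2 = 4
depth_2 = 3.5
pos_x_3 = 11.5
pos_y_3 = 6
pos_z_3 = 0.5
radius_3 = 3.5
pos_x_4 = 7.5
pos_y_4 = 9.5
pos_z_4 = 4.5
pos_x_5 = 8.5
pos_y_5 = 10
pos_z_5 = 10.5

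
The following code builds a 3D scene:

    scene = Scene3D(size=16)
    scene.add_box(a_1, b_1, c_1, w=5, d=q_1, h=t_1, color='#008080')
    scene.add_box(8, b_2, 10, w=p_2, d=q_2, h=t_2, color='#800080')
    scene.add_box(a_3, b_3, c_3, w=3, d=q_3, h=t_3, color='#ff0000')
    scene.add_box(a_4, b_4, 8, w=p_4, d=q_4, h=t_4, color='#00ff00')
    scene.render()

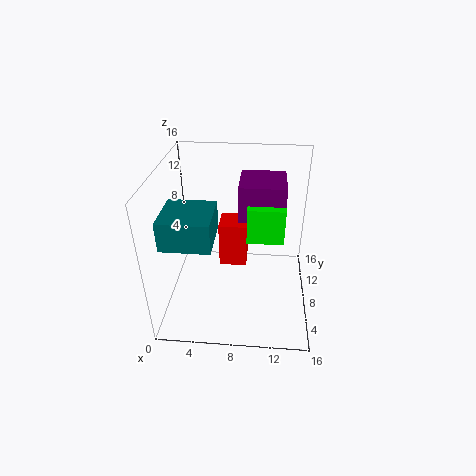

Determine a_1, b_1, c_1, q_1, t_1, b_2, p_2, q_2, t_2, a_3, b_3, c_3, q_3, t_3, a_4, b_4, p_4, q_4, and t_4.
a_1 = 1
b_1 = 2
c_1 = 10
q_1 = 5
t_1 = 3
b_2 = 8
p_2 = 5
q_2 = 5
t_2 = 4
a_3 = 6
b_3 = 7
c_3 = 5
q_3 = 3
t_3 = 5
a_4 = 9
b_4 = 7
p_4 = 4
q_4 = 4
t_4 = 4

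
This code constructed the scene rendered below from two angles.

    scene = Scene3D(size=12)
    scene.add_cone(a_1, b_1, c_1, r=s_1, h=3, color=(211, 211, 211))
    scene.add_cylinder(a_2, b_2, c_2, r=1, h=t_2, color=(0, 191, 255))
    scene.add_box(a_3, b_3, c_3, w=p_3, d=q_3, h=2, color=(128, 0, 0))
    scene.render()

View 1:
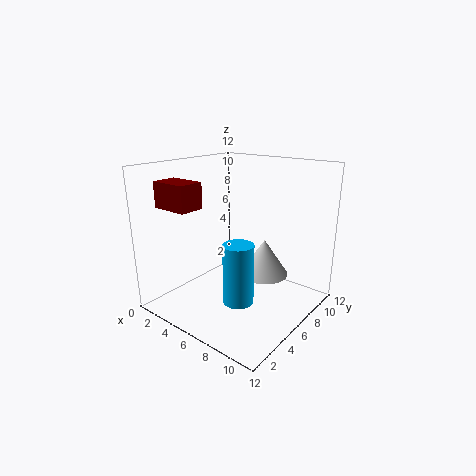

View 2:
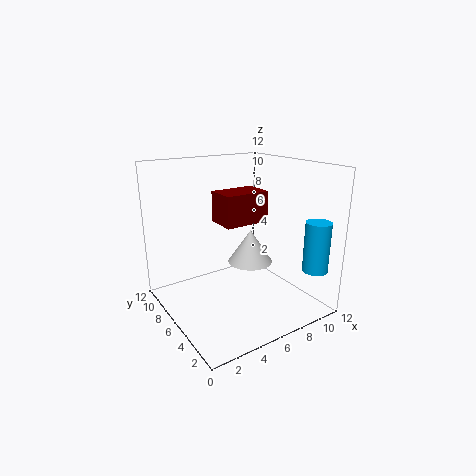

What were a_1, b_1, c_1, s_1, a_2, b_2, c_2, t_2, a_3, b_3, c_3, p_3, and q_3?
a_1 = 8, b_1 = 7, c_1 = 3, s_1 = 2, a_2 = 10, b_2 = 1, c_2 = 4, t_2 = 4, a_3 = 2, b_3 = 1, c_3 = 9, p_3 = 3, q_3 = 2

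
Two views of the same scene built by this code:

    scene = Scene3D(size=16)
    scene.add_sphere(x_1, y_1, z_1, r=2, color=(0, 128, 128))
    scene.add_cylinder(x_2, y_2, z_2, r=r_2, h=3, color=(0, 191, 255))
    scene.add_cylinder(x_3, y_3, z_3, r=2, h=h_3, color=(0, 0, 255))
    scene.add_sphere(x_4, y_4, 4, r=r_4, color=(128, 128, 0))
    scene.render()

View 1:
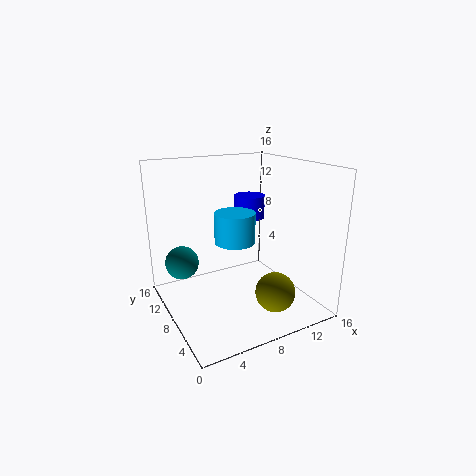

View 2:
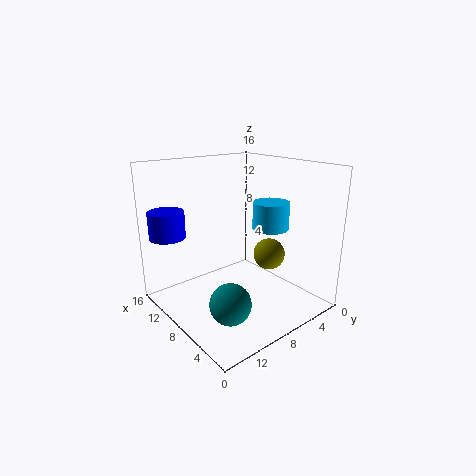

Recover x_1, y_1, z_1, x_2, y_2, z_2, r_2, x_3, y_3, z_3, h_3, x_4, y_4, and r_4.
x_1 = 3; y_1 = 13; z_1 = 4; x_2 = 6; y_2 = 5; z_2 = 9; r_2 = 2; x_3 = 13; y_3 = 14; z_3 = 8; h_3 = 3; x_4 = 9; y_4 = 2; r_4 = 2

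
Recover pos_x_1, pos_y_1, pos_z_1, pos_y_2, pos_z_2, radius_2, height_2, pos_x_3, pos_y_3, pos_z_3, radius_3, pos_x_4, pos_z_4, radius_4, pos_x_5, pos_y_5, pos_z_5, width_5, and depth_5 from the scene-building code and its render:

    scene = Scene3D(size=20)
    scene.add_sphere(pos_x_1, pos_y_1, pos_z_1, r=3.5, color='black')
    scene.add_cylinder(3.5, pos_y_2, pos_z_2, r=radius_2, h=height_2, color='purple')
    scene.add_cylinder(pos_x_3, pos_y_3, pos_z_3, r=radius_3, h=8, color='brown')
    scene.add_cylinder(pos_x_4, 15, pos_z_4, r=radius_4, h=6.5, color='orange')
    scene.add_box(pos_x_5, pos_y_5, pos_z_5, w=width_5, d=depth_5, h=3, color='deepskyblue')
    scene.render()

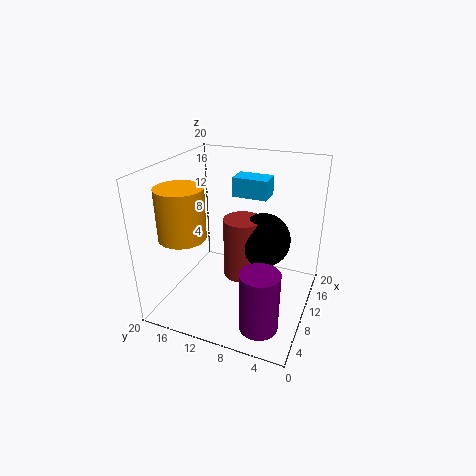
pos_x_1 = 9; pos_y_1 = 6; pos_z_1 = 11; pos_y_2 = 4.5; pos_z_2 = 1.5; radius_2 = 2.5; height_2 = 8; pos_x_3 = 8; pos_y_3 = 8.5; pos_z_3 = 6; radius_3 = 2.5; pos_x_4 = 4; pos_z_4 = 12; radius_4 = 3; pos_x_5 = 16; pos_y_5 = 8; pos_z_5 = 13.5; width_5 = 3.5; depth_5 = 5.5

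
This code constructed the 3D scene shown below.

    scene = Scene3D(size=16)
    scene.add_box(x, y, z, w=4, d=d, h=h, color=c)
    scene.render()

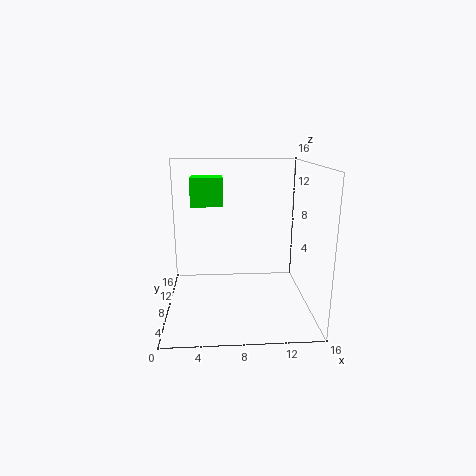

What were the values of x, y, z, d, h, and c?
x = 2.5
y = 12.5
z = 10.5
d = 3
h = 3.5
c = 'lime'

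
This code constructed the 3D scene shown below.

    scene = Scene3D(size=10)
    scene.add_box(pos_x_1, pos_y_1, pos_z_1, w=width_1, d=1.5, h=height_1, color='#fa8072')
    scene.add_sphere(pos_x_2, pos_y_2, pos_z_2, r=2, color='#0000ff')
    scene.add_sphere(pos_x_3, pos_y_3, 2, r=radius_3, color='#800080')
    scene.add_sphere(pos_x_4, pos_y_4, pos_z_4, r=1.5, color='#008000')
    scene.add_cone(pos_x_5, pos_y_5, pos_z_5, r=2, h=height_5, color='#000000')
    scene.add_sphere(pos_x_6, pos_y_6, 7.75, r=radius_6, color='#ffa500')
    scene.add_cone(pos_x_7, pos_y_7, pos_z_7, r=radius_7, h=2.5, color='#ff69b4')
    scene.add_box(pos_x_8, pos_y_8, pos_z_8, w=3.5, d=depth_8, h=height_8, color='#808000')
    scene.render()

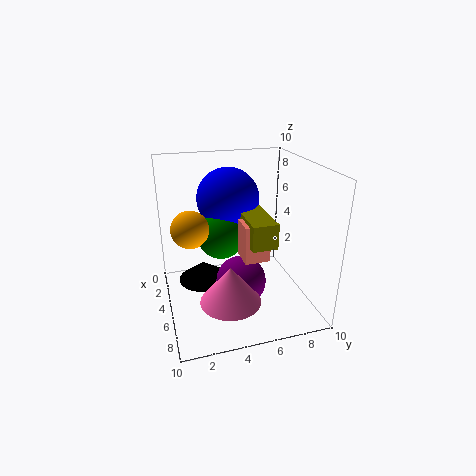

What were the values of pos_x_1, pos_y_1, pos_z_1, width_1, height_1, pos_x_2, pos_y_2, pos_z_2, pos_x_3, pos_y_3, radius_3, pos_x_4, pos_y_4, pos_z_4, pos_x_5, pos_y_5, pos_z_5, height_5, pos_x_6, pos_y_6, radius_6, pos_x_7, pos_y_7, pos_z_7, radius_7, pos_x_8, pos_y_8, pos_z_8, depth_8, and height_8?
pos_x_1 = 7.5
pos_y_1 = 4.25
pos_z_1 = 5.25
width_1 = 1.5
height_1 = 2.25
pos_x_2 = 5.25
pos_y_2 = 4.25
pos_z_2 = 8
pos_x_3 = 5.75
pos_y_3 = 5
radius_3 = 1.75
pos_x_4 = 6.25
pos_y_4 = 3.5
pos_z_4 = 6
pos_x_5 = 2
pos_y_5 = 3
pos_z_5 = 0.25
height_5 = 1.5
pos_x_6 = 8.75
pos_y_6 = 1.25
radius_6 = 1
pos_x_7 = 7.5
pos_y_7 = 3.75
pos_z_7 = 1.75
radius_7 = 2
pos_x_8 = 6
pos_y_8 = 4.5
pos_z_8 = 6.25
depth_8 = 1.5
height_8 = 1.5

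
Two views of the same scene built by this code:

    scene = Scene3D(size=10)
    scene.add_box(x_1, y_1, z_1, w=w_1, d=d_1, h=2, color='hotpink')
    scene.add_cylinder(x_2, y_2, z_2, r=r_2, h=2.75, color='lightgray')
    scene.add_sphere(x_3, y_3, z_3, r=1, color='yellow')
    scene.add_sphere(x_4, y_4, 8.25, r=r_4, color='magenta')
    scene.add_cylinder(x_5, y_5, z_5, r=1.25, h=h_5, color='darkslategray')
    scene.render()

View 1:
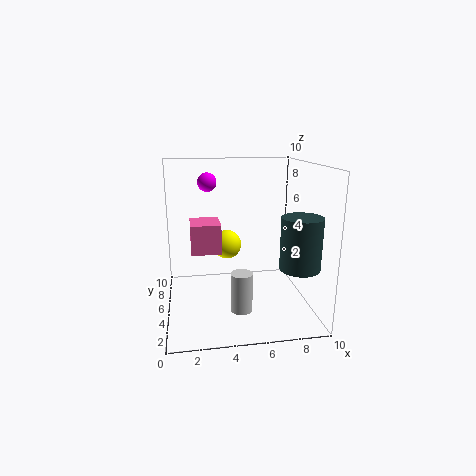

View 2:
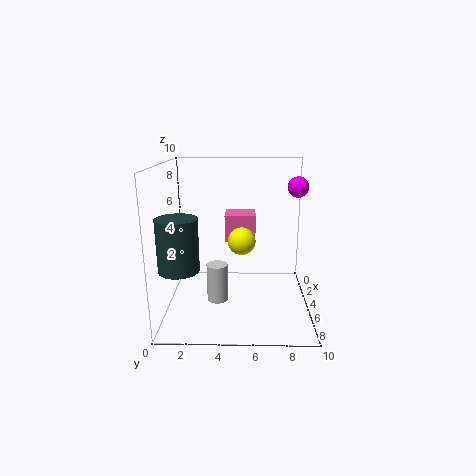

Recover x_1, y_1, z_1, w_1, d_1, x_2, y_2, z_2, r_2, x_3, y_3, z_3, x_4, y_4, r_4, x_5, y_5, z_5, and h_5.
x_1 = 1.75; y_1 = 4; z_1 = 4.25; w_1 = 2; d_1 = 2.25; x_2 = 5; y_2 = 3.5; z_2 = 0.25; r_2 = 0.75; x_3 = 4.25; y_3 = 5.25; z_3 = 4.5; x_4 = 3.25; y_4 = 9.25; r_4 = 0.75; x_5 = 8.25; y_5 = 1.5; z_5 = 4; h_5 = 3.25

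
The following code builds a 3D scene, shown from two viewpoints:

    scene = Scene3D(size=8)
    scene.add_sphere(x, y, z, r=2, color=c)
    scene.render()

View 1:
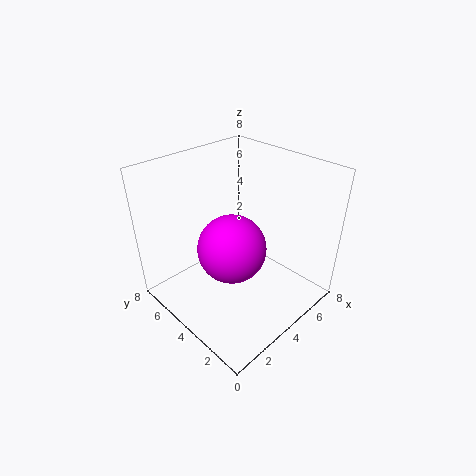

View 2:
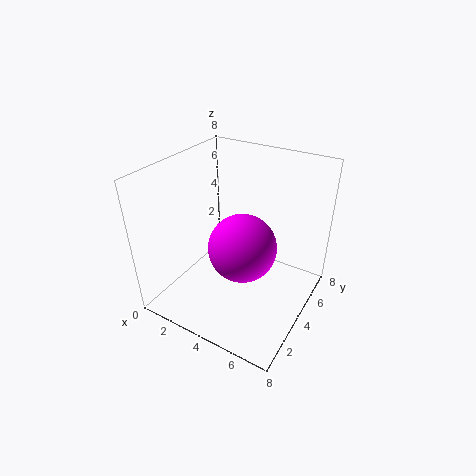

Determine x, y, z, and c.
x = 4
y = 4.5
z = 3
c = 'magenta'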